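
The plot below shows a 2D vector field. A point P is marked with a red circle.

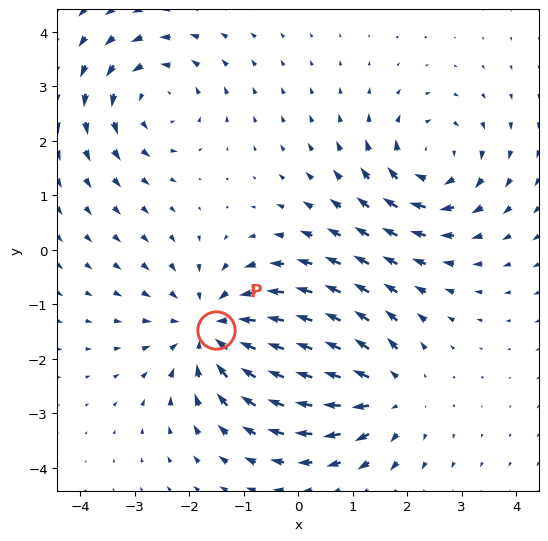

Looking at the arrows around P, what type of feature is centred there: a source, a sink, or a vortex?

At P (-1.5, -1.5) the arrows converge inward. Divergence about -4, curl ≈0 — negative divergence with near-zero curl is a sink.

sink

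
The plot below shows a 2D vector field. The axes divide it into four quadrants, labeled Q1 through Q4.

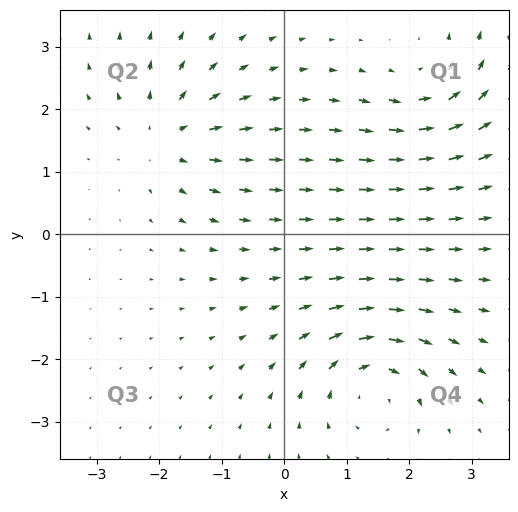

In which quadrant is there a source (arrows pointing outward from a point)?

The source sits at approximately (-1.9, 1.6), which lies in quadrant Q2. The divergence there is about +5, positive as expected for a source.

Q2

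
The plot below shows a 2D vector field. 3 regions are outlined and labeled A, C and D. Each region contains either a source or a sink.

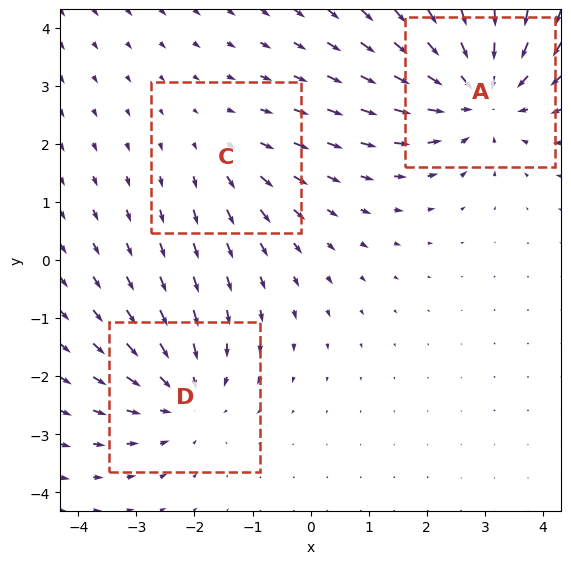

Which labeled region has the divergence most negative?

Divergence at each region's feature centre — A: about -4, C: about +2, D: about -3. Region A is most negative.

A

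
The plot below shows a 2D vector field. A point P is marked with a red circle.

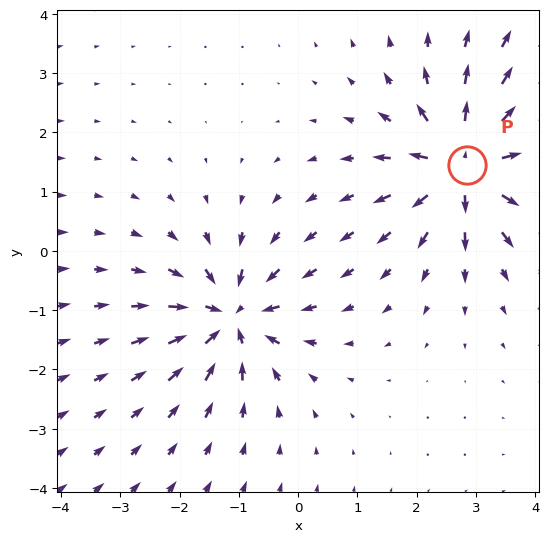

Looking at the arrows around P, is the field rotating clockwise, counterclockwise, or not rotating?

Near P at (2.8, 1.4) the arrows show no circulation. The curl there is ≈0.

not rotating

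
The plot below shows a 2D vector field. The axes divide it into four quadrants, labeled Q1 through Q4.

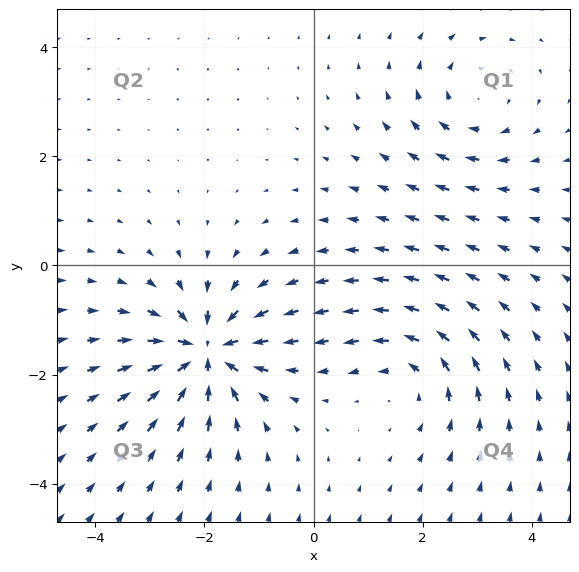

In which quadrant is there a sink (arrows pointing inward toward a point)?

The sink sits at approximately (-2.0, -1.6), which lies in quadrant Q3. The divergence there is about -6, negative as expected for a sink.

Q3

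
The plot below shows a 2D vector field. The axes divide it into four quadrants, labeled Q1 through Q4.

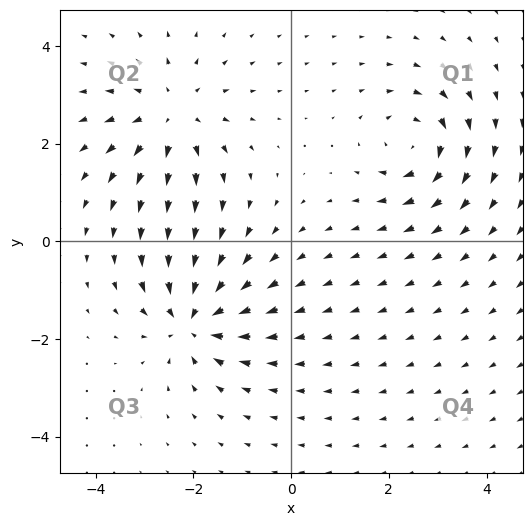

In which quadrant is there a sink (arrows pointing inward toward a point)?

The sink sits at approximately (-2.0, -1.6), which lies in quadrant Q3. The divergence there is about -4, negative as expected for a sink.

Q3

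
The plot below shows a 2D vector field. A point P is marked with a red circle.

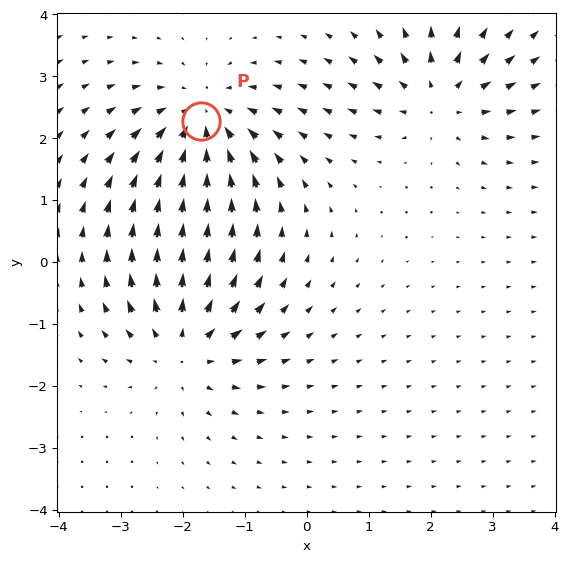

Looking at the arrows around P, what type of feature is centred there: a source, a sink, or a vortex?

sink

At P (-1.7, 2.3) the arrows converge inward. Divergence about -5, curl ≈0 — negative divergence with near-zero curl is a sink.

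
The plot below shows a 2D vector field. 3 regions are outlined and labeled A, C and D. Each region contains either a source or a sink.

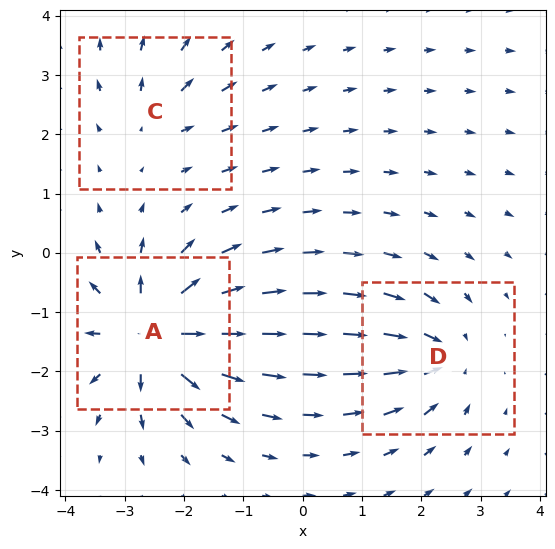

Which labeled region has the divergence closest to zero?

C

Divergence at each region's feature centre — A: about +6, C: about +2, D: about -4. Region C is closest to zero.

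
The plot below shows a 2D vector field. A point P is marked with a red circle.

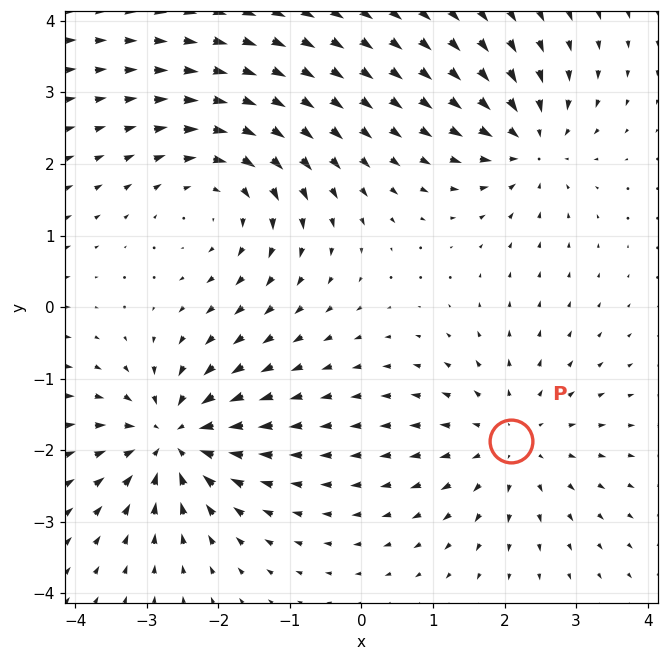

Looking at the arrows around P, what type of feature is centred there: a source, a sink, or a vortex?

At P (2.1, -1.9) the arrows spread outward. Divergence about +3, curl ≈0 — positive divergence with near-zero curl is a source.

source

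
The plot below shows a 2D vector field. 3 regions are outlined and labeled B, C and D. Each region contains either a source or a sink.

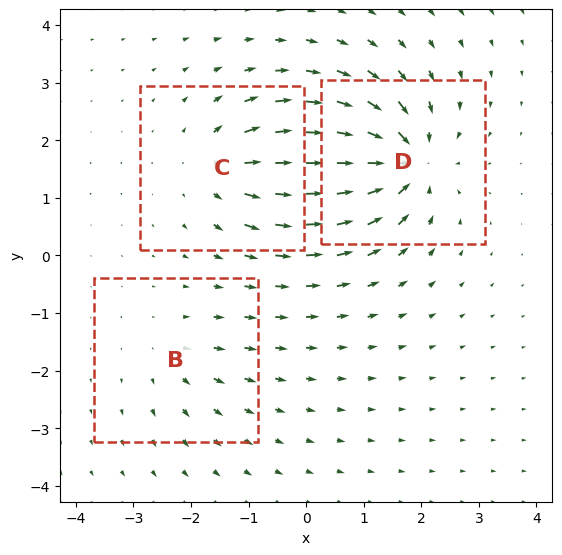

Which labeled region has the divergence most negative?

Divergence at each region's feature centre — B: about +2, C: about +4, D: about -7. Region D is most negative.

D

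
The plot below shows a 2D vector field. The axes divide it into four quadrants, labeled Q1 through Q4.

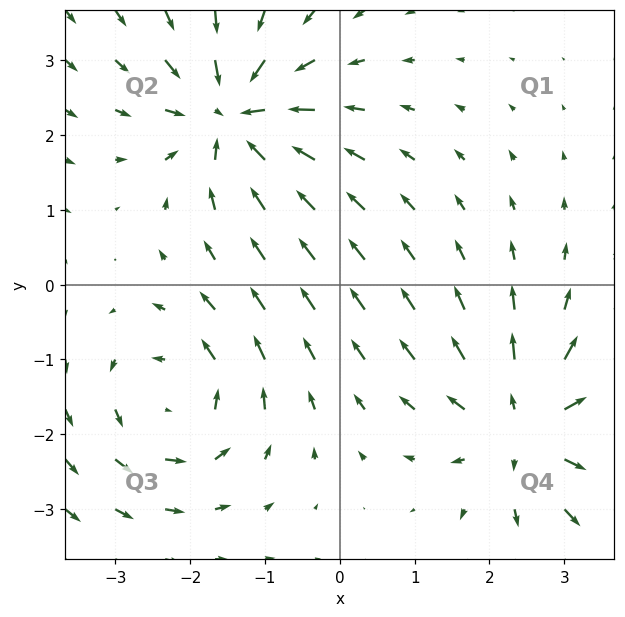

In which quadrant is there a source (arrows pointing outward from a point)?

The source sits at approximately (2.5, -1.9), which lies in quadrant Q4. The divergence there is about +4, positive as expected for a source.

Q4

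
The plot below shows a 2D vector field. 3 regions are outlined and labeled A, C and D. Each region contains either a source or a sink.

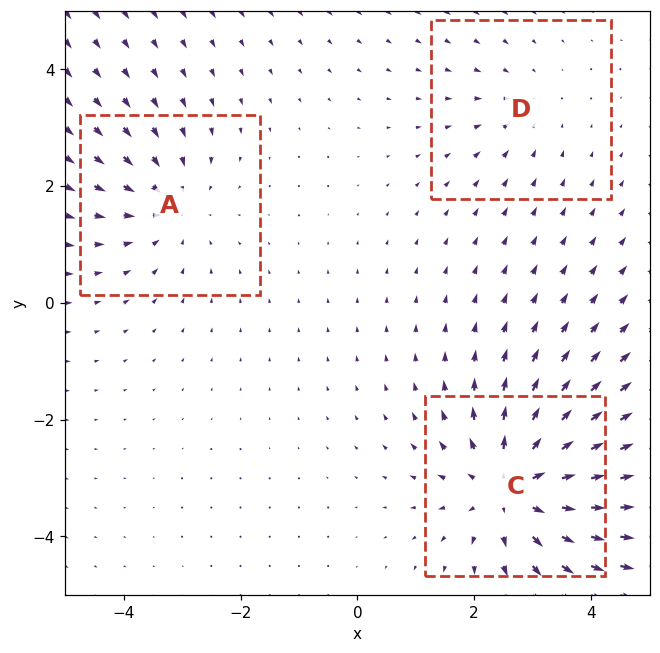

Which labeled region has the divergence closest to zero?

Divergence at each region's feature centre — A: about -3, C: about +5, D: about -2. Region D is closest to zero.

D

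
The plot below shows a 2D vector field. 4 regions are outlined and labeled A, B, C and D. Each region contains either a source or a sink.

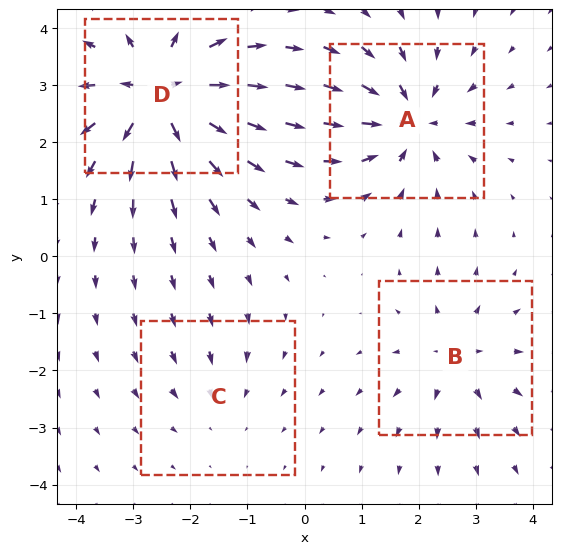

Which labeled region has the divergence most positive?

D

Divergence at each region's feature centre — A: about -6, B: about +4, C: about -2, D: about +8. Region D is most positive.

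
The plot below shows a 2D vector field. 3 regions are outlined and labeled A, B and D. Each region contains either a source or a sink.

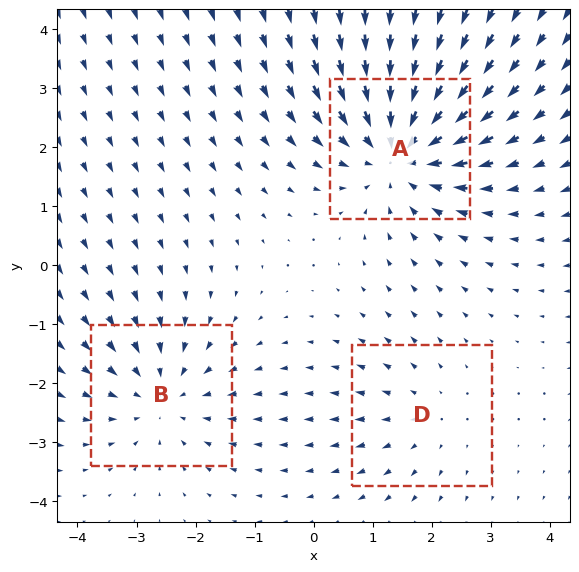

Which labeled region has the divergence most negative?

Divergence at each region's feature centre — A: about -4, B: about -3, D: about +2. Region A is most negative.

A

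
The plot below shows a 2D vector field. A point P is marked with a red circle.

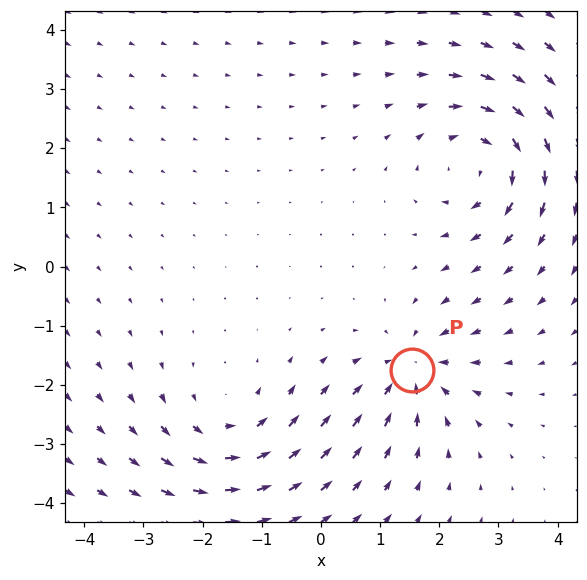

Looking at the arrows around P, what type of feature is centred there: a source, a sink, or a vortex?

sink

At P (1.5, -1.7) the arrows converge inward. Divergence about -4, curl ≈0 — negative divergence with near-zero curl is a sink.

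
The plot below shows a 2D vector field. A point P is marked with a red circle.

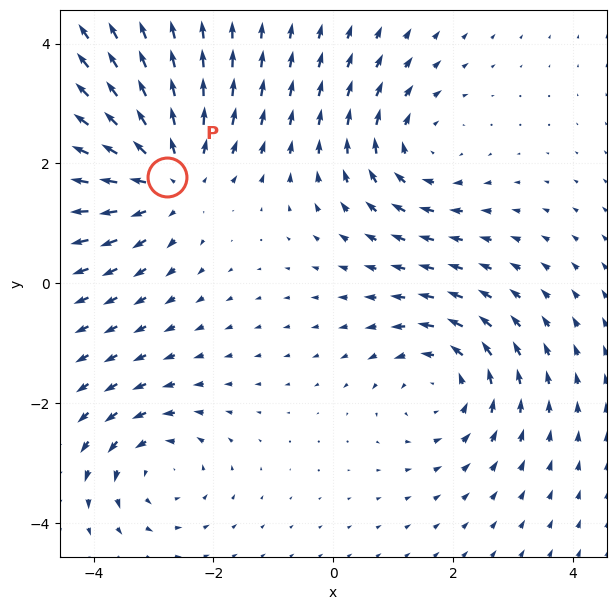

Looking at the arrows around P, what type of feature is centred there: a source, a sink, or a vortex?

At P (-2.8, 1.8) the arrows spread outward. Divergence about +4, curl ≈0 — positive divergence with near-zero curl is a source.

source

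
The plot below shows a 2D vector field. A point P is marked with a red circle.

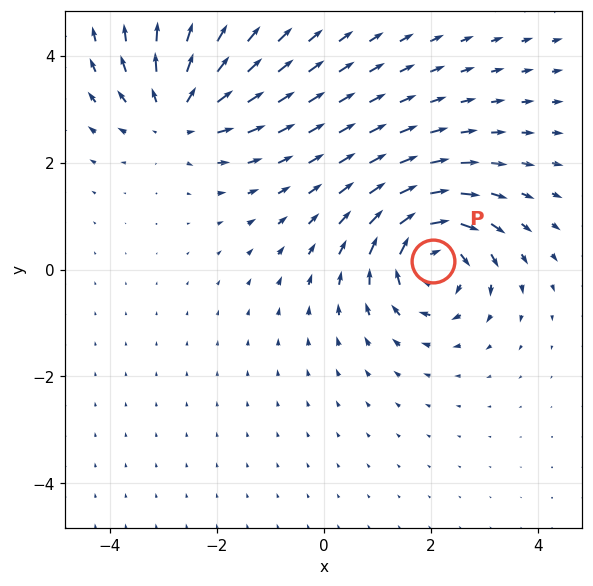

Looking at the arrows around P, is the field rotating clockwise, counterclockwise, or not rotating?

Near P at (2.0, 0.2) the arrows circulate clockwise. The curl (z-component) there is about -5; negative curl means clockwise rotation.

clockwise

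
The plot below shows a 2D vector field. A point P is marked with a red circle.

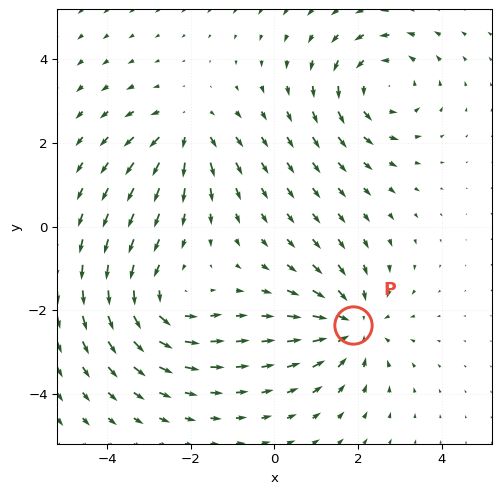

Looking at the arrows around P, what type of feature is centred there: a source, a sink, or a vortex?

At P (1.9, -2.4) the arrows converge inward. Divergence about -4, curl ≈0 — negative divergence with near-zero curl is a sink.

sink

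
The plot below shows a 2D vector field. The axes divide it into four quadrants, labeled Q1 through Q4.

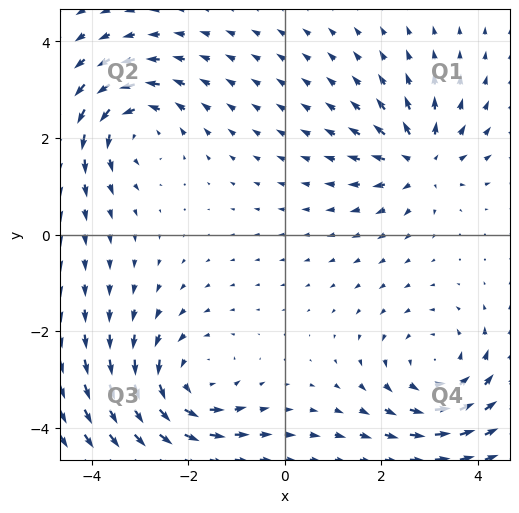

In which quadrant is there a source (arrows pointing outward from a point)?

The source sits at approximately (2.8, 1.5), which lies in quadrant Q1. The divergence there is about +5, positive as expected for a source.

Q1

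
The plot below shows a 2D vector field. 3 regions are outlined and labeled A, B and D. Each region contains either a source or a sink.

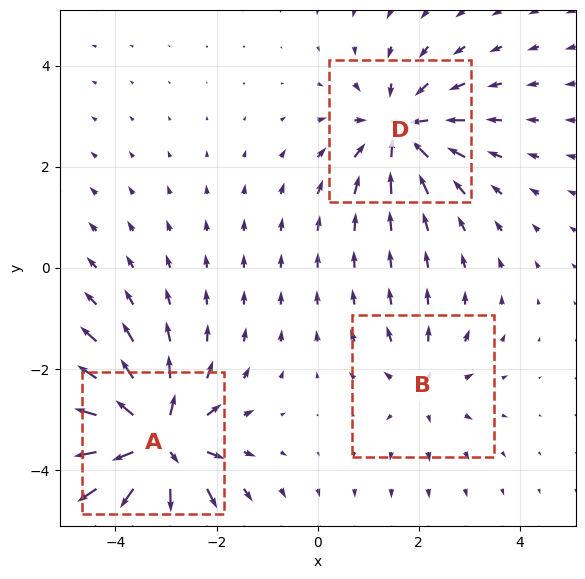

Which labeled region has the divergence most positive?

A

Divergence at each region's feature centre — A: about +6, B: about +2, D: about -4. Region A is most positive.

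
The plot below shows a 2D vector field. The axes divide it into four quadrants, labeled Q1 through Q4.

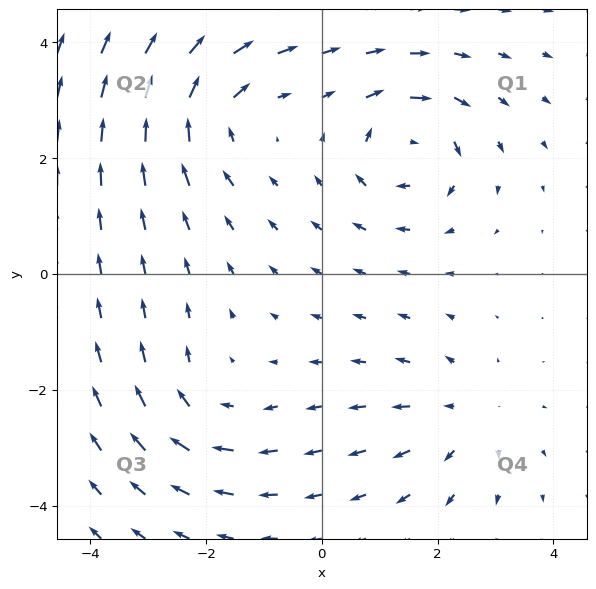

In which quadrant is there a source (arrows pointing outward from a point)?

The source sits at approximately (2.5, -2.5), which lies in quadrant Q4. The divergence there is about +3, positive as expected for a source.

Q4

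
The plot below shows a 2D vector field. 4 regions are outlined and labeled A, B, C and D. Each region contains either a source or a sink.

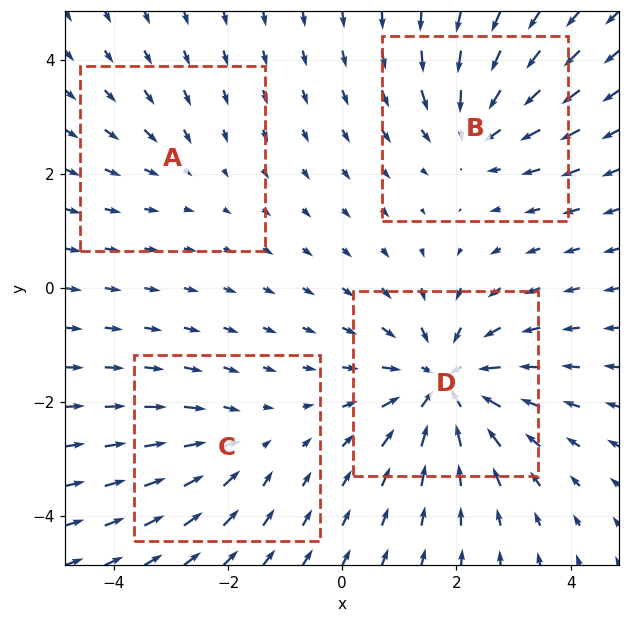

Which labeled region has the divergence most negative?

D

Divergence at each region's feature centre — A: about -2, B: about -4, C: about -3, D: about -7. Region D is most negative.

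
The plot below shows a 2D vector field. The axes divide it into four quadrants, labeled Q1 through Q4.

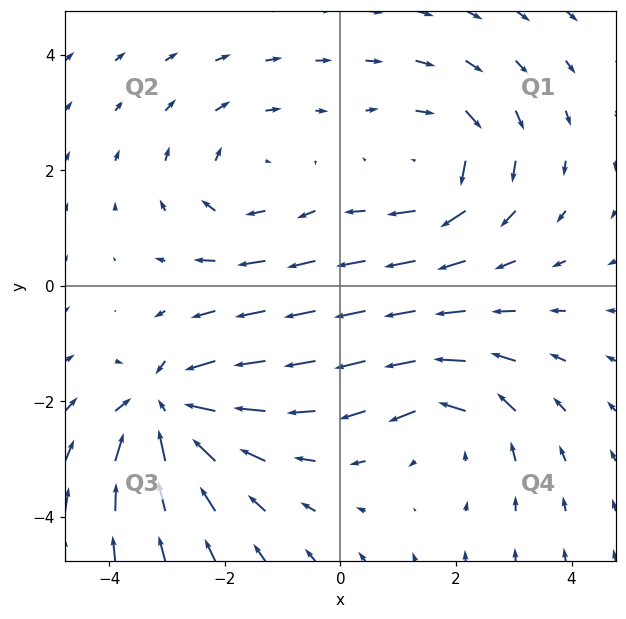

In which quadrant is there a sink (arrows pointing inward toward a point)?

Q3

The sink sits at approximately (-3.0, -2.1), which lies in quadrant Q3. The divergence there is about -5, negative as expected for a sink.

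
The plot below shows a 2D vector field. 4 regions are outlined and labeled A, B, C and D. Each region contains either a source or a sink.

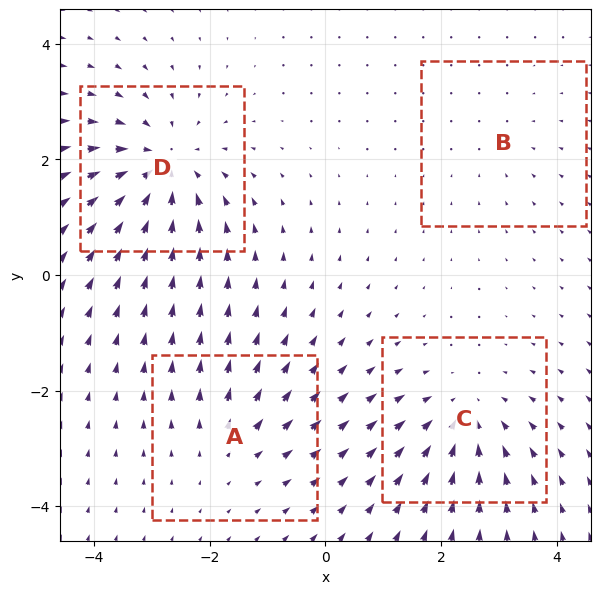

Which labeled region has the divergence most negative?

Divergence at each region's feature centre — A: about +3, B: about -2, C: about -4, D: about -6. Region D is most negative.

D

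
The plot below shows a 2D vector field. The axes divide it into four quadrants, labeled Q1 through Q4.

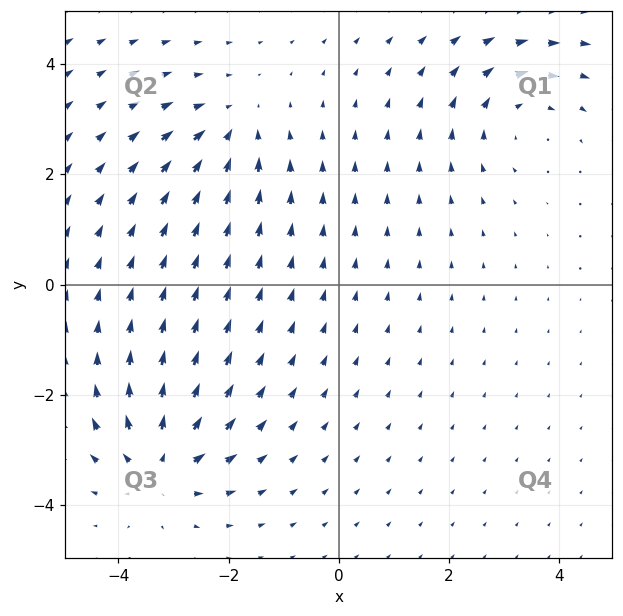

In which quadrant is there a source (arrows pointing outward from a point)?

Q3

The source sits at approximately (-3.3, -3.3), which lies in quadrant Q3. The divergence there is about +5, positive as expected for a source.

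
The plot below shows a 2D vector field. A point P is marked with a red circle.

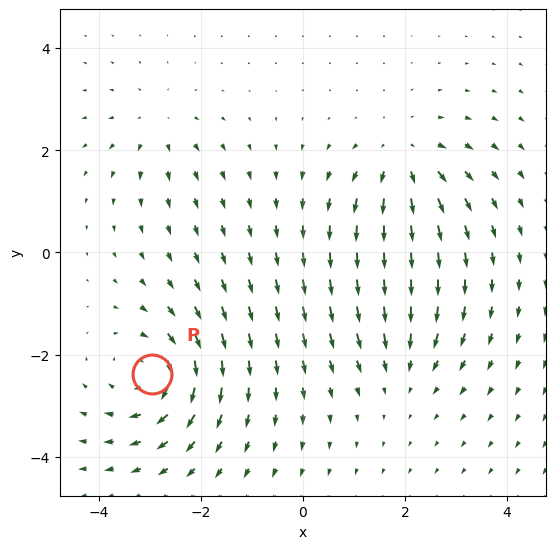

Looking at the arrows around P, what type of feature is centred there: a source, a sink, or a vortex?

At P (-3.0, -2.4) the arrows circulate clockwise. Divergence ≈0, curl about -5 — near-zero divergence with nonzero curl is a vortex.

vortex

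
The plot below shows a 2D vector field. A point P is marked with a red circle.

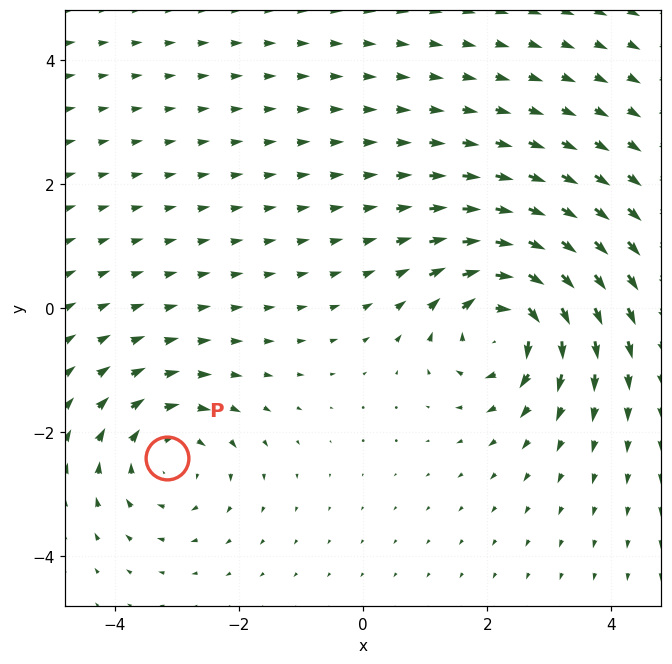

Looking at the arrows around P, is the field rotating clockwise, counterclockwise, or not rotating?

Near P at (-3.2, -2.4) the arrows circulate clockwise. The curl (z-component) there is about -4; negative curl means clockwise rotation.

clockwise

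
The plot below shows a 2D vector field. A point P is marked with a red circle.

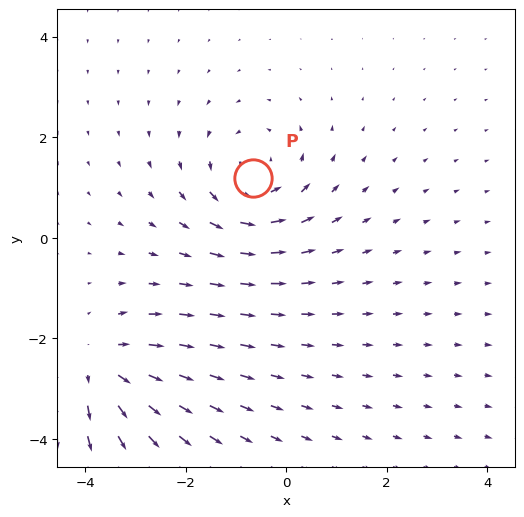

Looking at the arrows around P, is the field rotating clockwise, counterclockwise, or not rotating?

Near P at (-0.7, 1.2) the arrows circulate counterclockwise. The curl (z-component) there is about +5; positive curl means counterclockwise rotation.

counterclockwise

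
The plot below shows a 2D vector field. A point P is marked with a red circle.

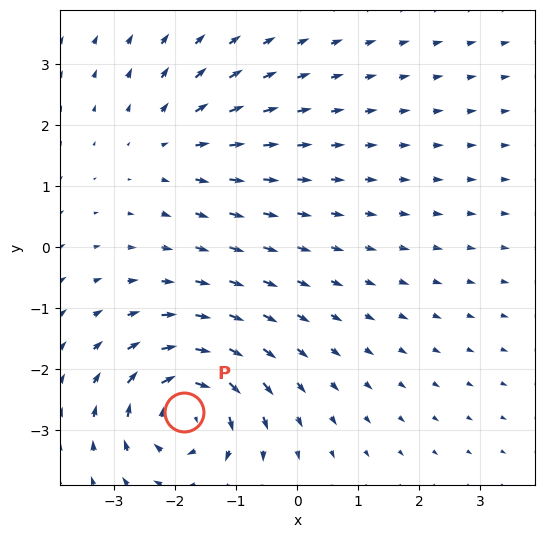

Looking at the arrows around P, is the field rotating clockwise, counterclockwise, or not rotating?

clockwise

Near P at (-1.9, -2.7) the arrows circulate clockwise. The curl (z-component) there is about -6; negative curl means clockwise rotation.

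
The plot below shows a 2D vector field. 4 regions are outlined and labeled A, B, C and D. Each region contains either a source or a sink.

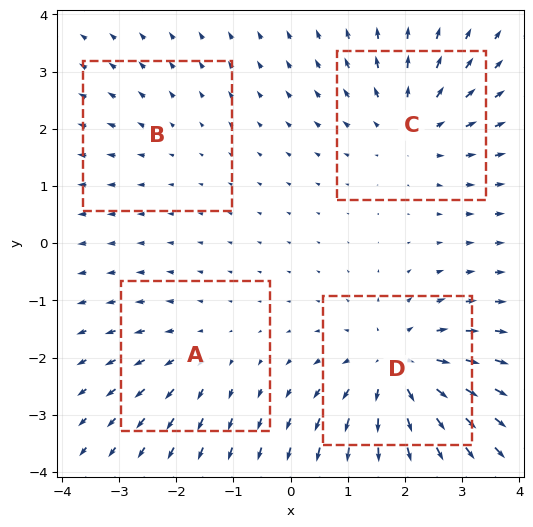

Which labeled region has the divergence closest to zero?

B

Divergence at each region's feature centre — A: about +3, B: about +2, C: about +4, D: about +6. Region B is closest to zero.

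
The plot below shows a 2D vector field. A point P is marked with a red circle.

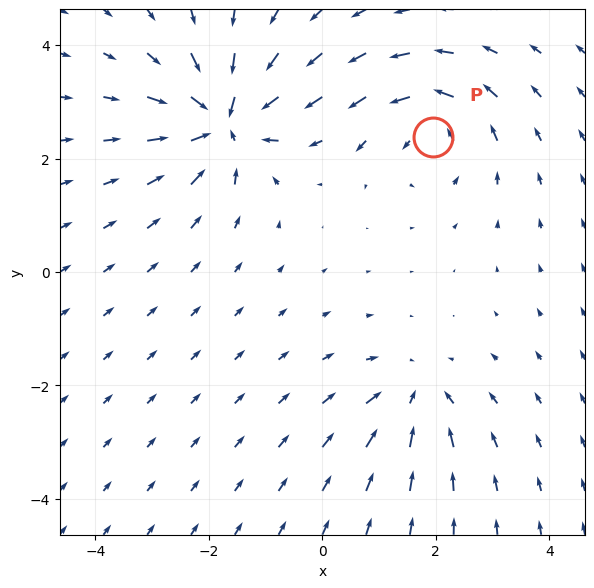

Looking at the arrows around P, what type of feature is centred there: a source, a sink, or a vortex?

At P (1.9, 2.4) the arrows circulate counterclockwise. Divergence ≈0, curl about +4 — near-zero divergence with nonzero curl is a vortex.

vortex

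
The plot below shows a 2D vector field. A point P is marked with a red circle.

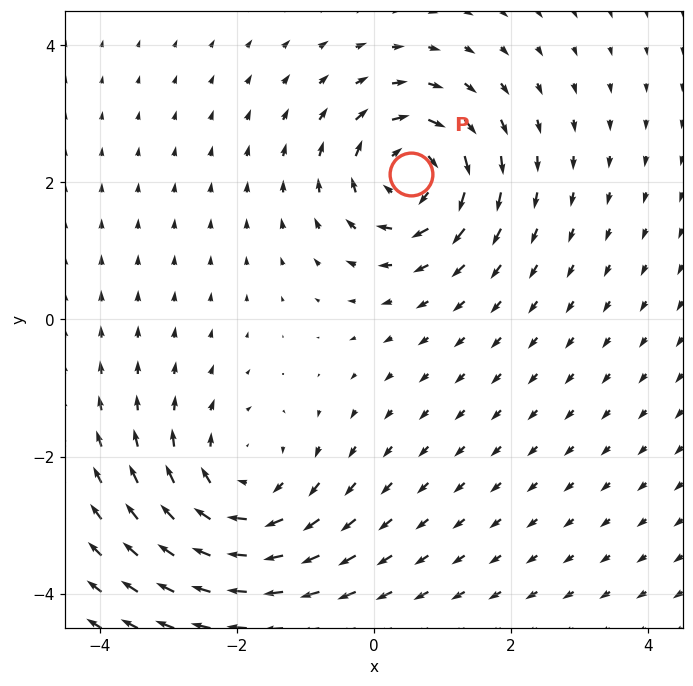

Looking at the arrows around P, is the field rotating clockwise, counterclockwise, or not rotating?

Near P at (0.5, 2.1) the arrows circulate clockwise. The curl (z-component) there is about -4; negative curl means clockwise rotation.

clockwise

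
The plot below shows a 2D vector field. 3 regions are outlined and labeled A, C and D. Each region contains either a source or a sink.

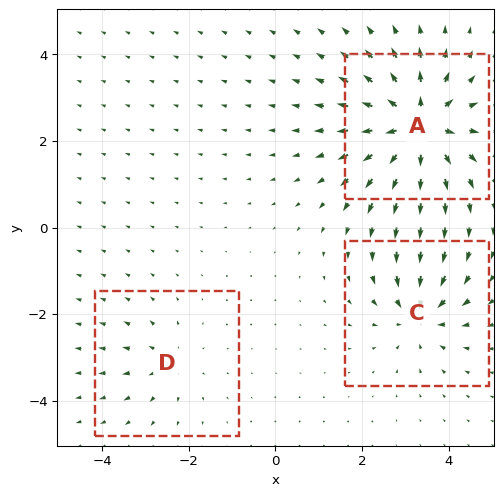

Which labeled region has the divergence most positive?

Divergence at each region's feature centre — A: about +6, C: about -4, D: about +2. Region A is most positive.

A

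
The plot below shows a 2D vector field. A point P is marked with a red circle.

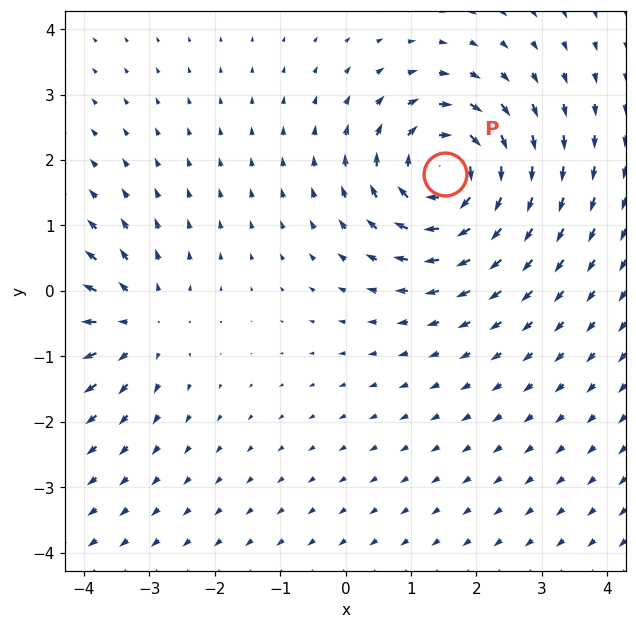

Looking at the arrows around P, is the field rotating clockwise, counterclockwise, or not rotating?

clockwise

Near P at (1.5, 1.8) the arrows circulate clockwise. The curl (z-component) there is about -6; negative curl means clockwise rotation.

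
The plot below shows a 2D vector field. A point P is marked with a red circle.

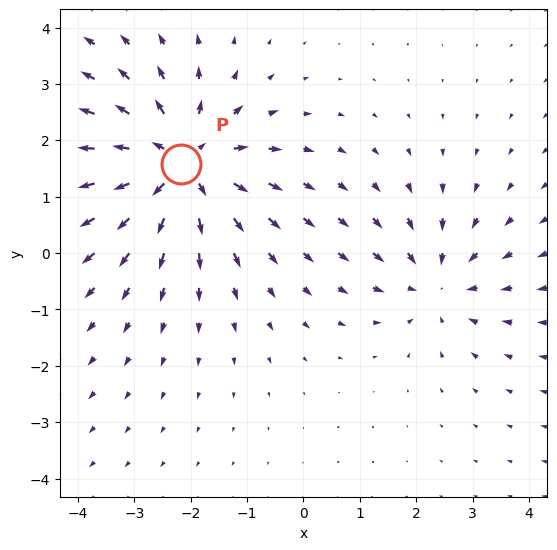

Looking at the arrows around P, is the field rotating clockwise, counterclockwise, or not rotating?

Near P at (-2.2, 1.6) the arrows show no circulation. The curl there is ≈0.

not rotating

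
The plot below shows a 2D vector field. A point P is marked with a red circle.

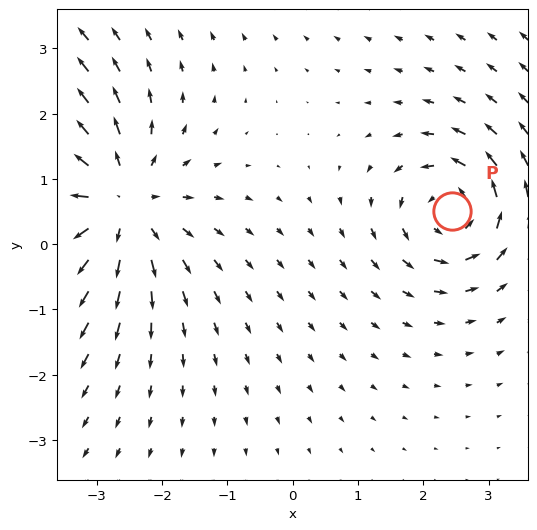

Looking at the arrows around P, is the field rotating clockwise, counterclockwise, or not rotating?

Near P at (2.4, 0.5) the arrows circulate counterclockwise. The curl (z-component) there is about +5; positive curl means counterclockwise rotation.

counterclockwise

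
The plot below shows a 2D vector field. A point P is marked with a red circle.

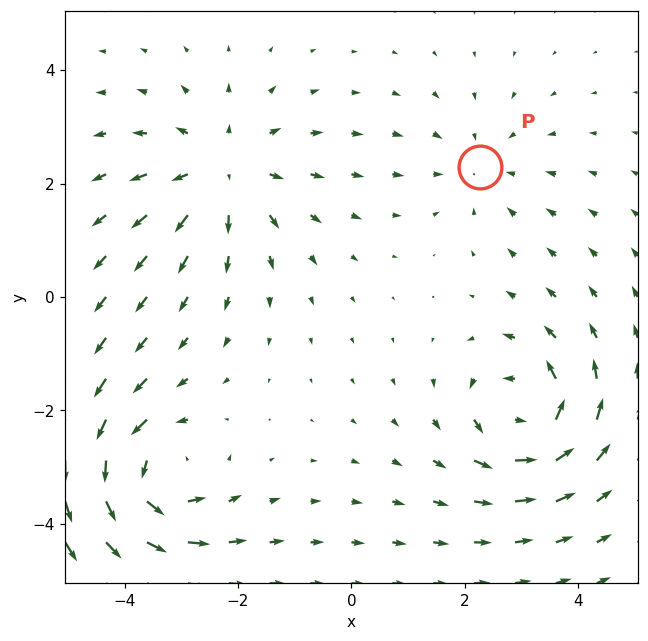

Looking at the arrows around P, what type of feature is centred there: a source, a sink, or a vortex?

sink

At P (2.3, 2.3) the arrows converge inward. Divergence about -2, curl ≈0 — negative divergence with near-zero curl is a sink.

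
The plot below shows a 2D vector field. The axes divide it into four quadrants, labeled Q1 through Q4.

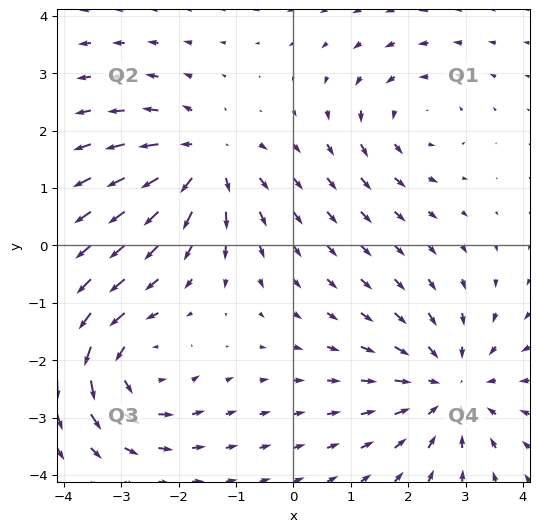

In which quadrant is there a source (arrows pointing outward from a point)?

Q2

The source sits at approximately (-1.6, 1.5), which lies in quadrant Q2. The divergence there is about +5, positive as expected for a source.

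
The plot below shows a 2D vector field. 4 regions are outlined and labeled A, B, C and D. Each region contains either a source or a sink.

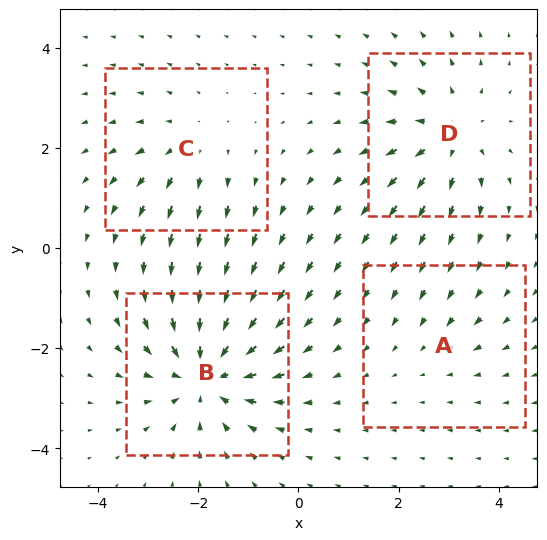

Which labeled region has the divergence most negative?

Divergence at each region's feature centre — A: about -2, B: about -7, C: about +3, D: about +5. Region B is most negative.

B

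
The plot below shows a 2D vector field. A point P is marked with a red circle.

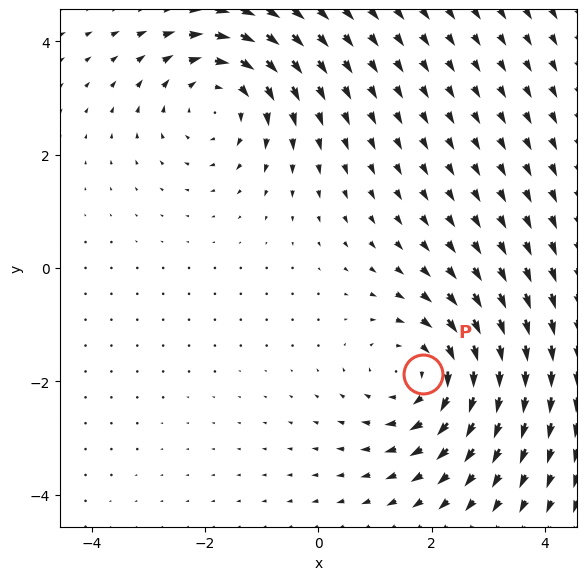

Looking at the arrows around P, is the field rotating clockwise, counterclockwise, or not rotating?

Near P at (1.8, -1.9) the arrows circulate clockwise. The curl (z-component) there is about -4; negative curl means clockwise rotation.

clockwise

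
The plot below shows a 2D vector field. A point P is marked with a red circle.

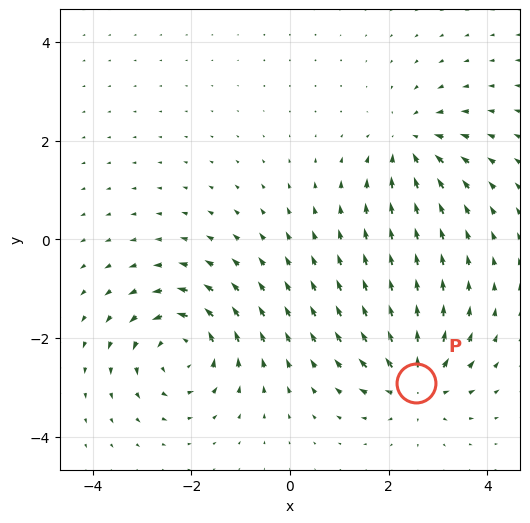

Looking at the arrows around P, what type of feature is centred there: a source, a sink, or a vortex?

At P (2.6, -2.9) the arrows spread outward. Divergence about +5, curl ≈0 — positive divergence with near-zero curl is a source.

source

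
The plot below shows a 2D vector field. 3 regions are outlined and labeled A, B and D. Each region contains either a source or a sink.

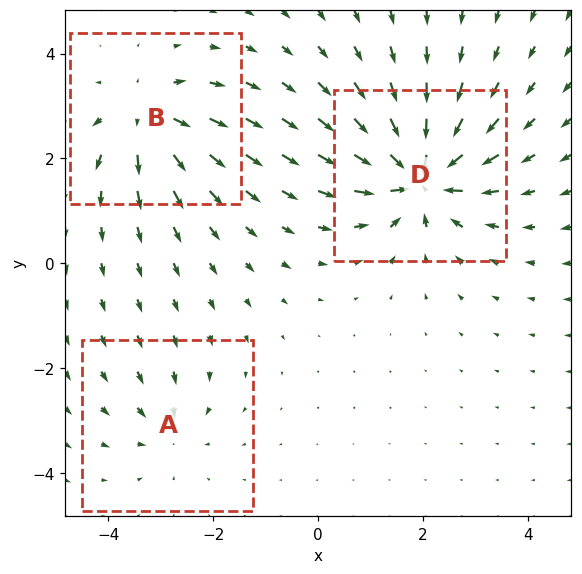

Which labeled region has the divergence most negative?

D

Divergence at each region's feature centre — A: about -2, B: about +4, D: about -6. Region D is most negative.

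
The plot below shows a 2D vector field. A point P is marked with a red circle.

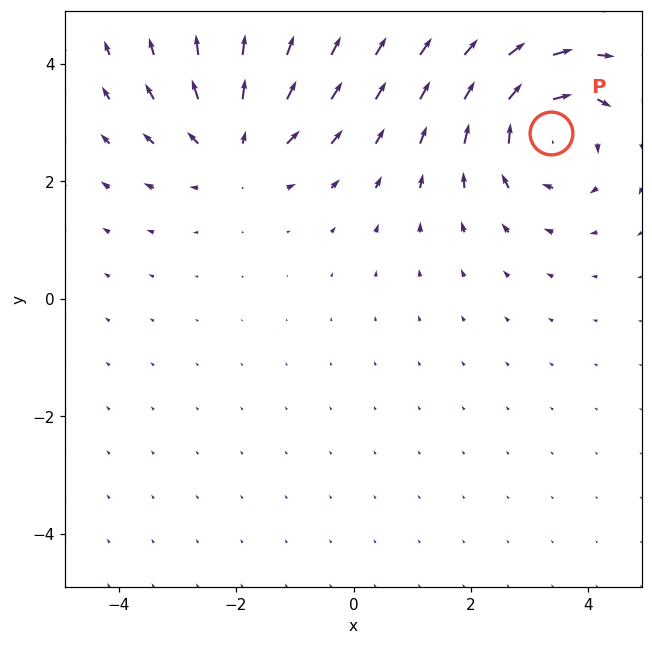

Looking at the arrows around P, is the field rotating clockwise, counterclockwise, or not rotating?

clockwise

Near P at (3.4, 2.8) the arrows circulate clockwise. The curl (z-component) there is about -3; negative curl means clockwise rotation.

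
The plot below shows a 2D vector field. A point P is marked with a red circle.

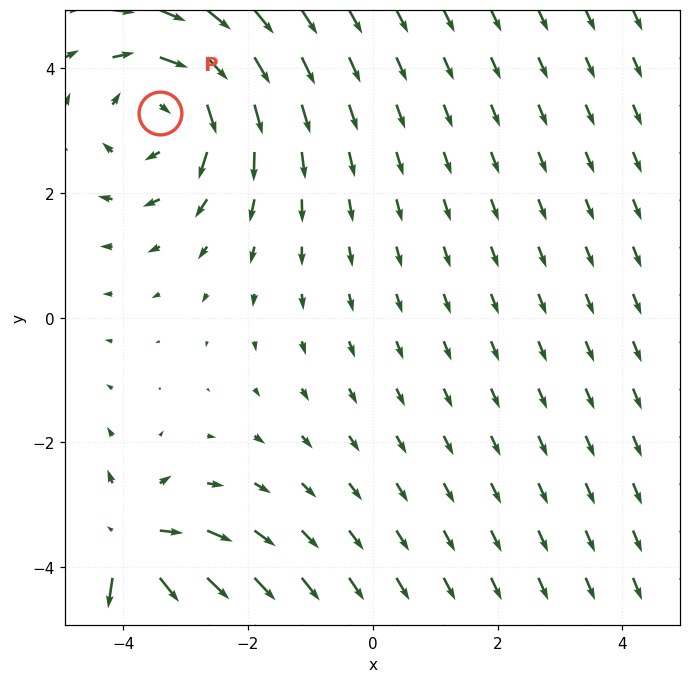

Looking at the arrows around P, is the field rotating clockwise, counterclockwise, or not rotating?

Near P at (-3.4, 3.3) the arrows circulate clockwise. The curl (z-component) there is about -2; negative curl means clockwise rotation.

clockwise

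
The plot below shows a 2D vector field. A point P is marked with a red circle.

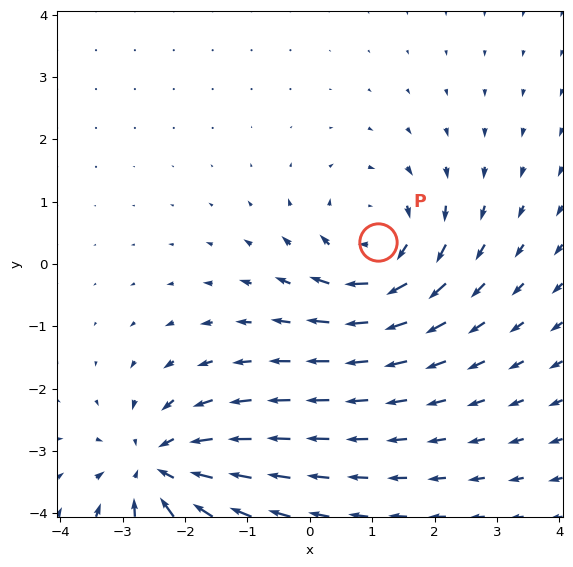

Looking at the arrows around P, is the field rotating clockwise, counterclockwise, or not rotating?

clockwise

Near P at (1.1, 0.4) the arrows circulate clockwise. The curl (z-component) there is about -4; negative curl means clockwise rotation.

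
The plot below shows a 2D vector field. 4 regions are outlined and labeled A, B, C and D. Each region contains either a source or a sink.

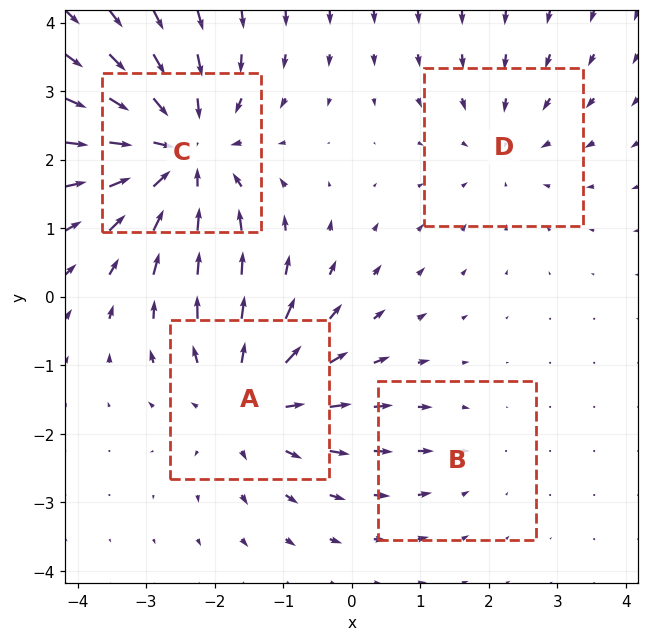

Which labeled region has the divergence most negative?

C

Divergence at each region's feature centre — A: about +4, B: about -2, C: about -6, D: about -3. Region C is most negative.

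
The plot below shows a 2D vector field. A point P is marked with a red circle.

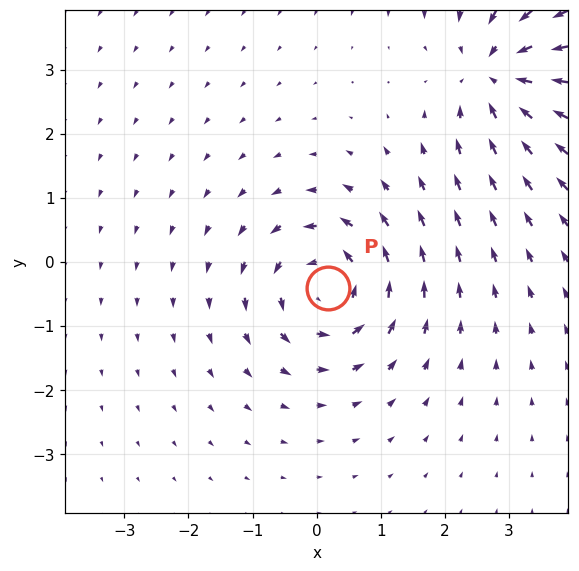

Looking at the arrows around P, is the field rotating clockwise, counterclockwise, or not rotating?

counterclockwise

Near P at (0.2, -0.4) the arrows circulate counterclockwise. The curl (z-component) there is about +5; positive curl means counterclockwise rotation.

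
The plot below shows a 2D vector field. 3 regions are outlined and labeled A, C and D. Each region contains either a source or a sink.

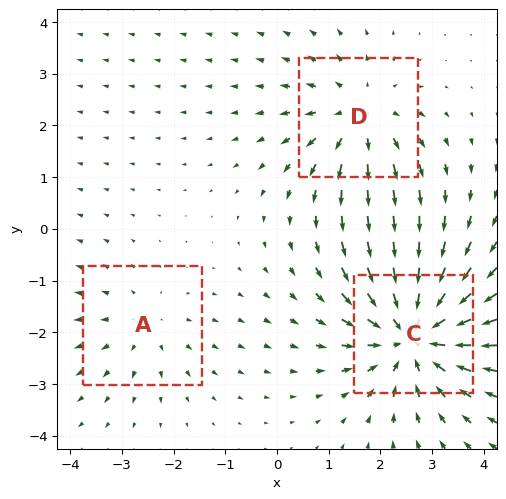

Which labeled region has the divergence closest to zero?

A

Divergence at each region's feature centre — A: about +2, C: about -5, D: about +3. Region A is closest to zero.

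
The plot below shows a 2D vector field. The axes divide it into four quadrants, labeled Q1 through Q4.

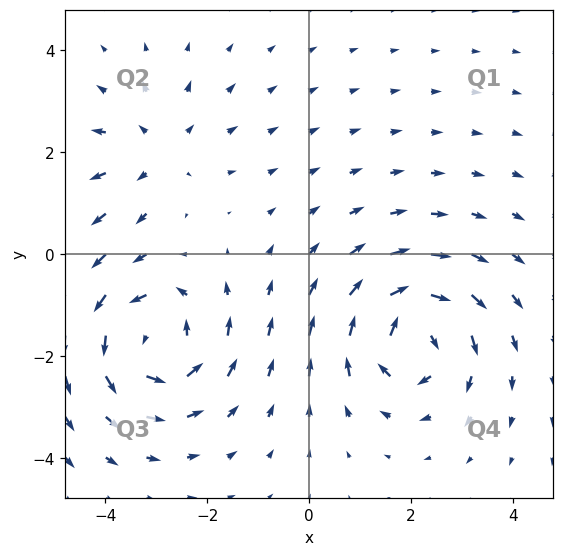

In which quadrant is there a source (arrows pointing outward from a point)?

Q2

The source sits at approximately (-3.0, 2.0), which lies in quadrant Q2. The divergence there is about +3, positive as expected for a source.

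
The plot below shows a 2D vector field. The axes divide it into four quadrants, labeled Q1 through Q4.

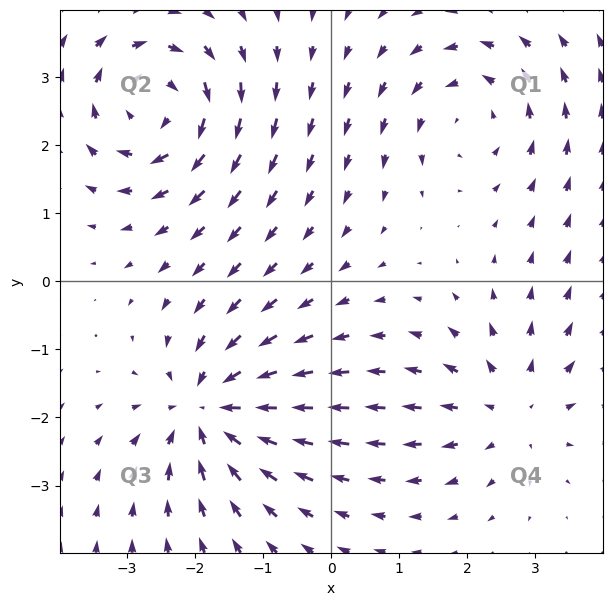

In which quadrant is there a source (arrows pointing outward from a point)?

The source sits at approximately (2.6, -1.9), which lies in quadrant Q4. The divergence there is about +3, positive as expected for a source.

Q4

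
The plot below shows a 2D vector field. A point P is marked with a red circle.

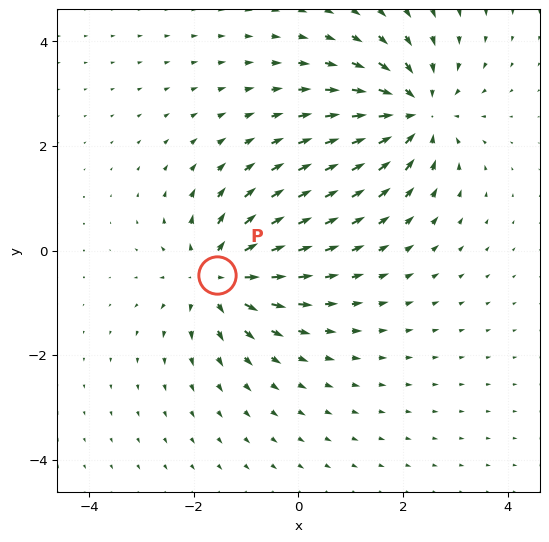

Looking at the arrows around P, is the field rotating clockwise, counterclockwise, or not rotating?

Near P at (-1.6, -0.5) the arrows show no circulation. The curl there is ≈0.

not rotating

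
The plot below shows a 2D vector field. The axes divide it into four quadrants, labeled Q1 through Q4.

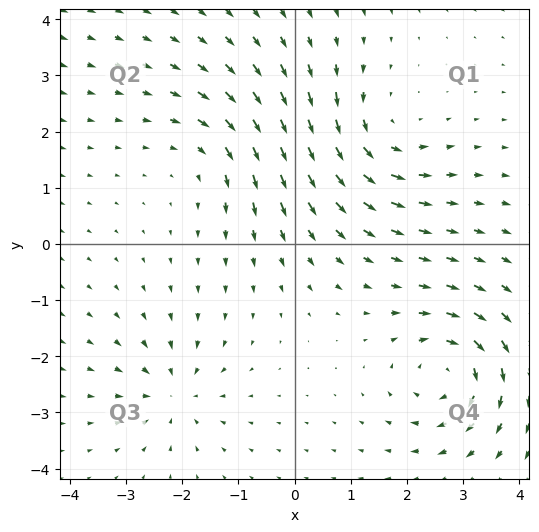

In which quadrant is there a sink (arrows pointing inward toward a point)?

The sink sits at approximately (-2.1, -2.7), which lies in quadrant Q3. The divergence there is about -4, negative as expected for a sink.

Q3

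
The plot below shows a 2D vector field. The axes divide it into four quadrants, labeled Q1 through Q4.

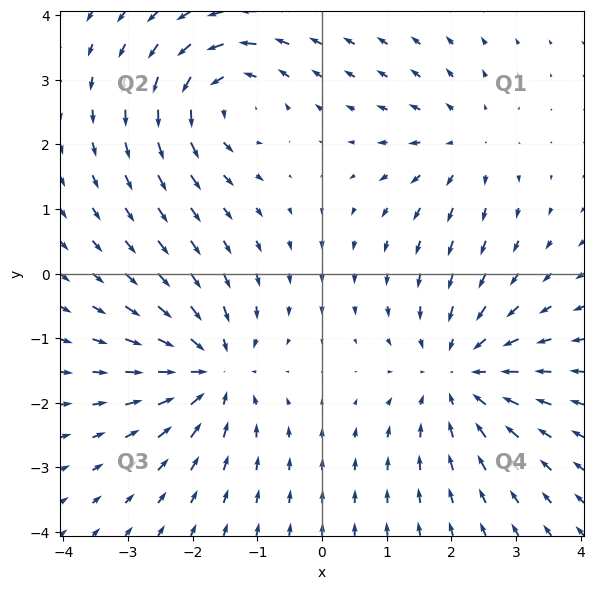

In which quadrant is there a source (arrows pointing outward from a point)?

Q1

The source sits at approximately (2.2, 2.0), which lies in quadrant Q1. The divergence there is about +3, positive as expected for a source.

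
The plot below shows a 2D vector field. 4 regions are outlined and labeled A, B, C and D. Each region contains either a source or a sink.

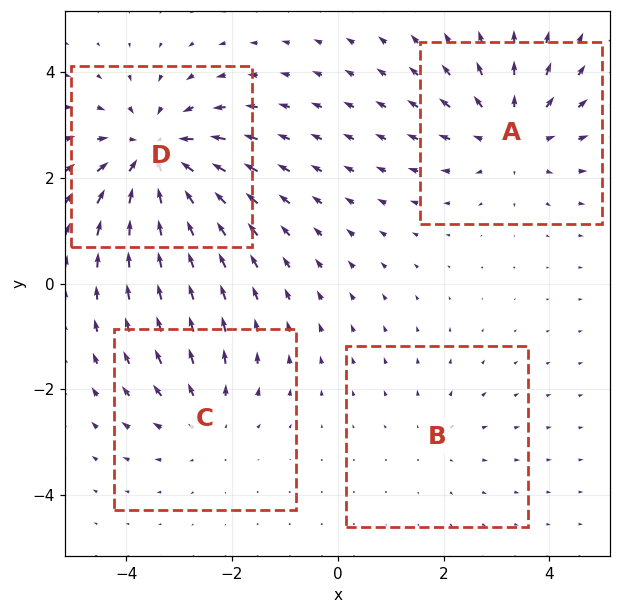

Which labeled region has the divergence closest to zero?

Divergence at each region's feature centre — A: about +4, B: about +2, C: about +3, D: about -6. Region B is closest to zero.

B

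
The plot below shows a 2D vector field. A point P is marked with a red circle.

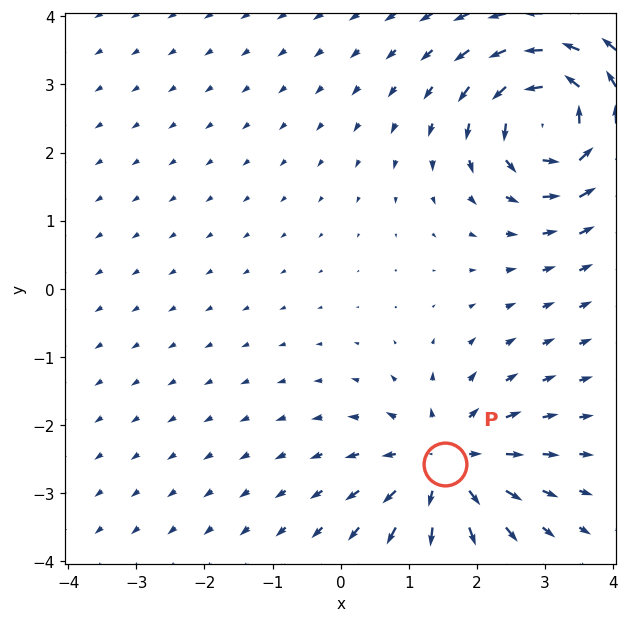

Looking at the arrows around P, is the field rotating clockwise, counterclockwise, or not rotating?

not rotating

Near P at (1.5, -2.6) the arrows show no circulation. The curl there is ≈0.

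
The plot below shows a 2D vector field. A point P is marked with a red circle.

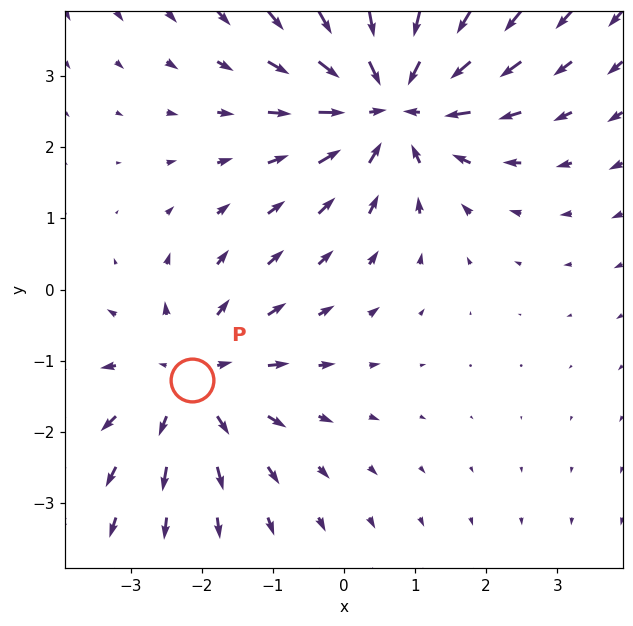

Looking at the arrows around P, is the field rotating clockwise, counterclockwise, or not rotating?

Near P at (-2.1, -1.3) the arrows show no circulation. The curl there is ≈0.

not rotating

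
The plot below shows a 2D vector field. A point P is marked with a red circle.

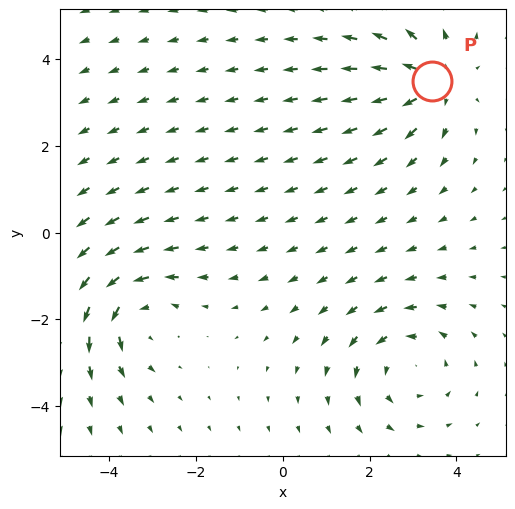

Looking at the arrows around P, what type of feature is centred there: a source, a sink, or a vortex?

source

At P (3.4, 3.5) the arrows spread outward. Divergence about +3, curl ≈0 — positive divergence with near-zero curl is a source.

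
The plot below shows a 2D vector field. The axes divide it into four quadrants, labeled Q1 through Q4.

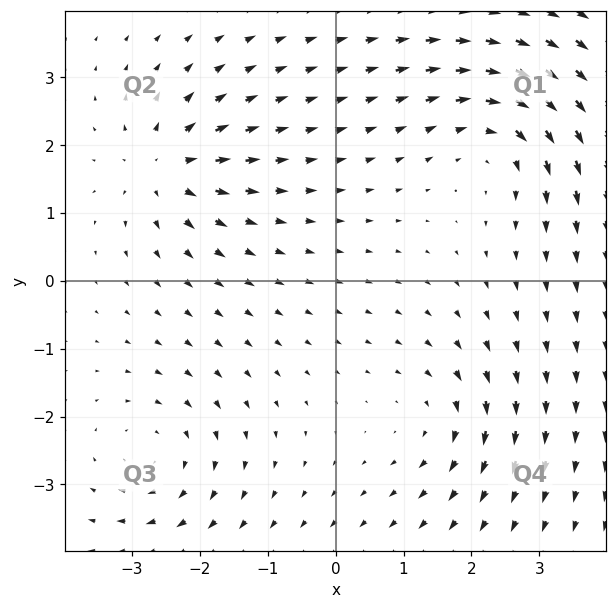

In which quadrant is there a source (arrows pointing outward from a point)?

The source sits at approximately (-2.5, 1.7), which lies in quadrant Q2. The divergence there is about +6, positive as expected for a source.

Q2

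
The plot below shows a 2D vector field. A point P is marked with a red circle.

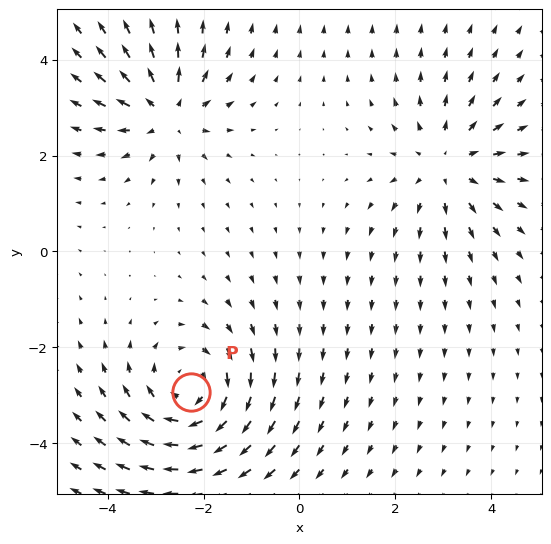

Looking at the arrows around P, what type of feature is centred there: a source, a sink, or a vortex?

At P (-2.3, -2.9) the arrows circulate clockwise. Divergence ≈0, curl about -4 — near-zero divergence with nonzero curl is a vortex.

vortex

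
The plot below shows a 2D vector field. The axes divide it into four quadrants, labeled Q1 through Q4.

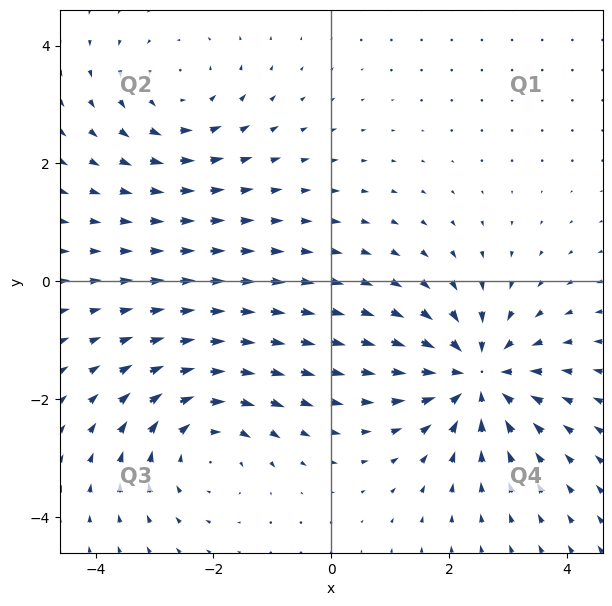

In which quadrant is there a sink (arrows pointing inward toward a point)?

The sink sits at approximately (2.5, -1.6), which lies in quadrant Q4. The divergence there is about -6, negative as expected for a sink.

Q4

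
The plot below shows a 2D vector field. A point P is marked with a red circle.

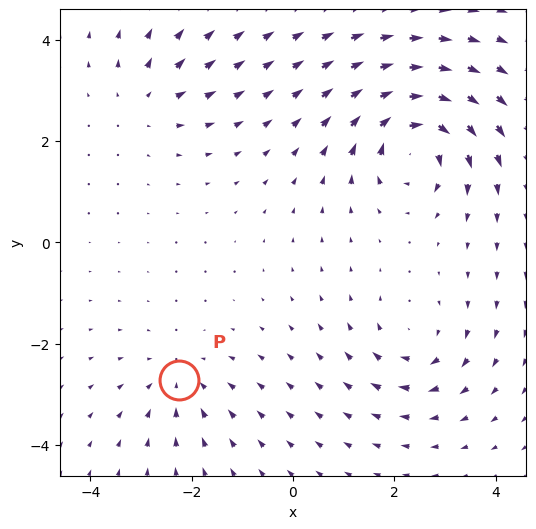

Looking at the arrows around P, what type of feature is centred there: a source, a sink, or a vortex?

At P (-2.2, -2.7) the arrows converge inward. Divergence about -3, curl ≈0 — negative divergence with near-zero curl is a sink.

sink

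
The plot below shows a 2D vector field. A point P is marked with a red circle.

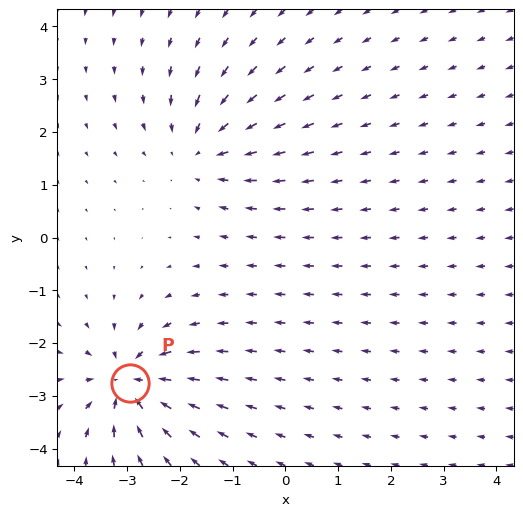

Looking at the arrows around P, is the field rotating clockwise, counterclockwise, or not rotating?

not rotating

Near P at (-3.0, -2.8) the arrows show no circulation. The curl there is ≈0.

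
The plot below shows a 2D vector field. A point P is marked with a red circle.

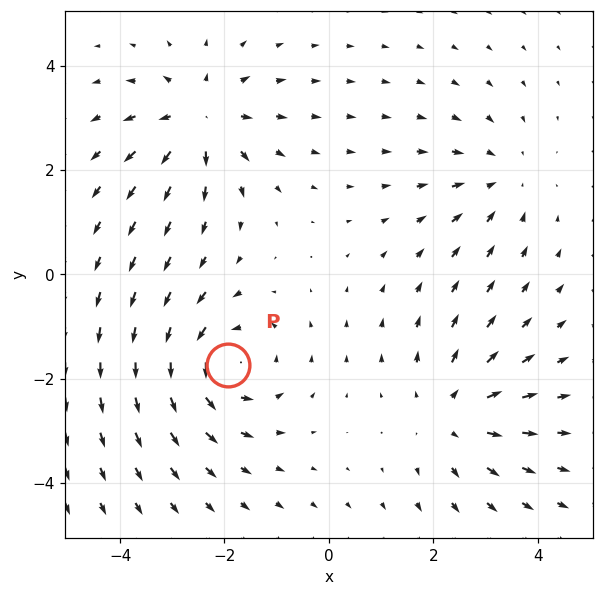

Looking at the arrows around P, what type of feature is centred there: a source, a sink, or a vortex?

vortex

At P (-1.9, -1.7) the arrows circulate counterclockwise. Divergence ≈0, curl about +4 — near-zero divergence with nonzero curl is a vortex.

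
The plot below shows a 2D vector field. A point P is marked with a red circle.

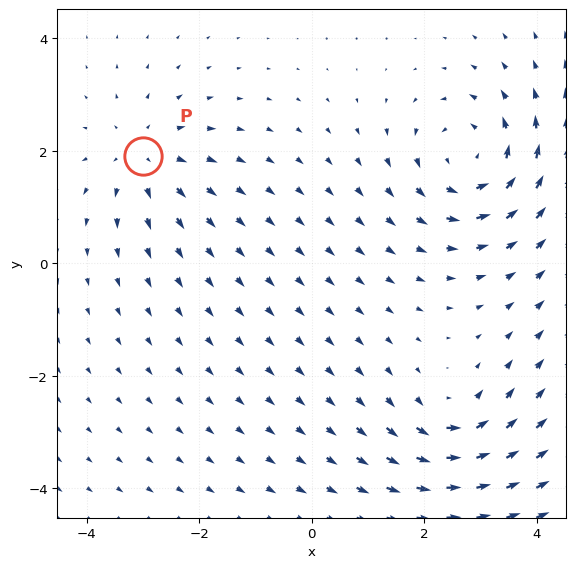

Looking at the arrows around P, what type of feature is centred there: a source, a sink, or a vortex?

At P (-3.0, 1.9) the arrows spread outward. Divergence about +3, curl ≈0 — positive divergence with near-zero curl is a source.

source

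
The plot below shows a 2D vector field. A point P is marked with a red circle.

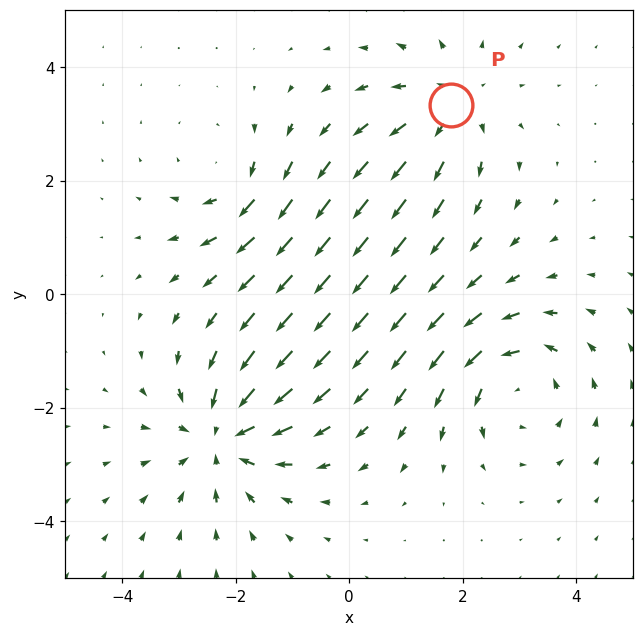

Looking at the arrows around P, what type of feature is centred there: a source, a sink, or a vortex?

source

At P (1.8, 3.3) the arrows spread outward. Divergence about +3, curl ≈0 — positive divergence with near-zero curl is a source.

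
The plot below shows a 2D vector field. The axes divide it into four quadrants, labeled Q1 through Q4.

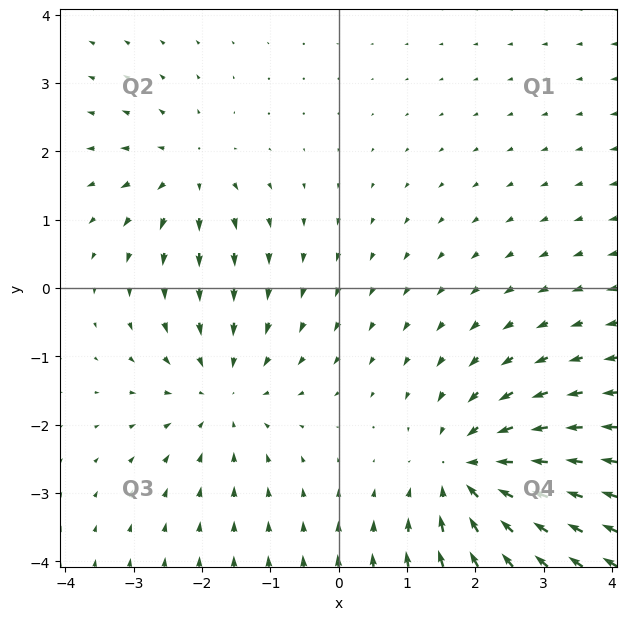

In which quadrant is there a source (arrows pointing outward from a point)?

Q2

The source sits at approximately (-2.2, 1.7), which lies in quadrant Q2. The divergence there is about +3, positive as expected for a source.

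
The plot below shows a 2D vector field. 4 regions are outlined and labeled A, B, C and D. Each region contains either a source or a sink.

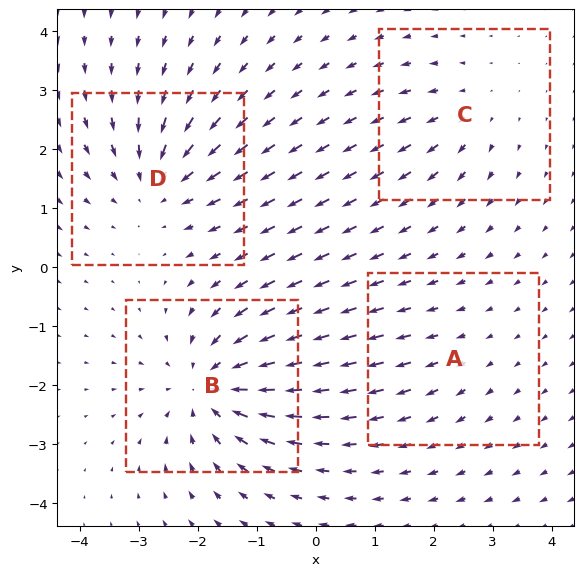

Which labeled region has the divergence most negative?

B

Divergence at each region's feature centre — A: about +2, B: about -7, C: about +3, D: about -5. Region B is most negative.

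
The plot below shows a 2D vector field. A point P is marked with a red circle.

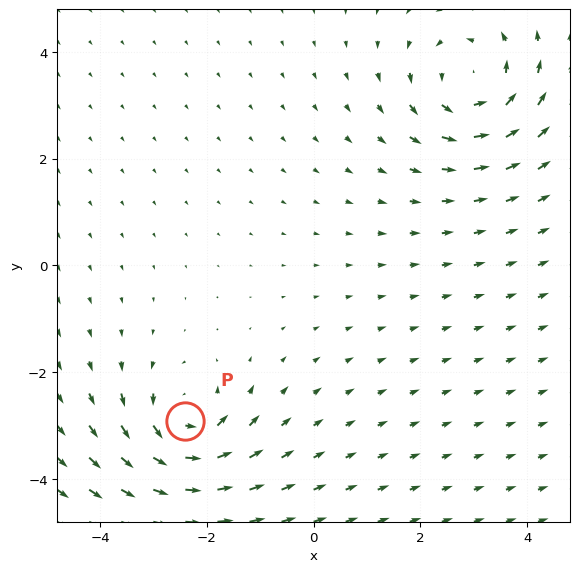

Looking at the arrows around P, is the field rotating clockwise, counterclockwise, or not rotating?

Near P at (-2.4, -2.9) the arrows circulate counterclockwise. The curl (z-component) there is about +4; positive curl means counterclockwise rotation.

counterclockwise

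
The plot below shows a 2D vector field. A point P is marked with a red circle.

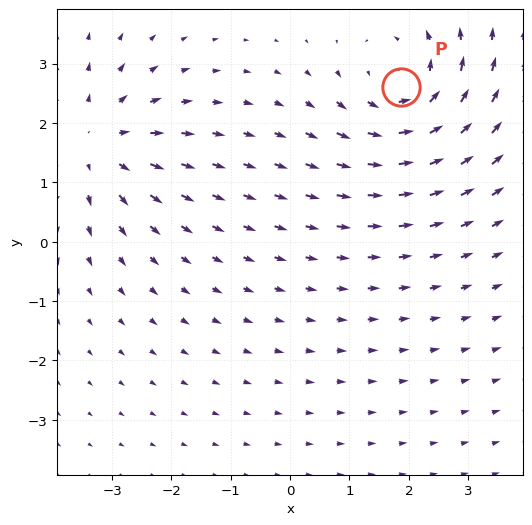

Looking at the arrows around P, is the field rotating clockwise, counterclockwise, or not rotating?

Near P at (1.9, 2.6) the arrows circulate counterclockwise. The curl (z-component) there is about +4; positive curl means counterclockwise rotation.

counterclockwise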